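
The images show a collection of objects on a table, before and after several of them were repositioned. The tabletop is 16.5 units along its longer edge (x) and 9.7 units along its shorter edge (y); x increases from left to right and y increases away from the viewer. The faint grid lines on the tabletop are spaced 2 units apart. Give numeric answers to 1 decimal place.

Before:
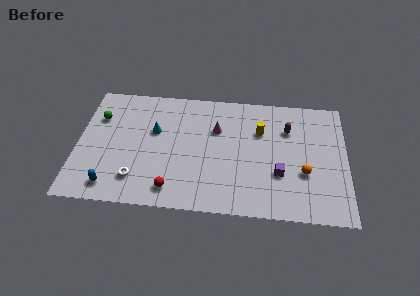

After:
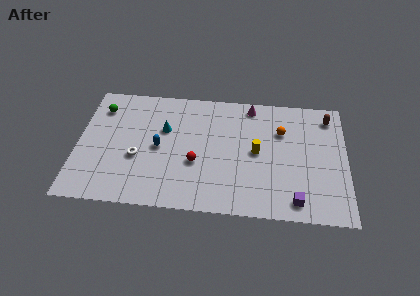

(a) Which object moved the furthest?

the blue capsule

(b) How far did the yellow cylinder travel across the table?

1.7

From (11.2, 6.6) to (11.0, 4.9), the yellow cylinder covered √(0.2² + 1.7²) ≈ 1.7 units.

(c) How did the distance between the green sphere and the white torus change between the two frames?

-0.8

They were about 5.3 units apart before and 4.5 after — 0.8 units closer together.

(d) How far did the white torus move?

1.7

From (3.7, 2.1) to (3.7, 3.8), the white torus covered √(0.0² + 1.7²) ≈ 1.7 units.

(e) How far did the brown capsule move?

2.8

From (12.9, 6.9) to (15.4, 8.1), the brown capsule covered √(2.5² + 1.2²) ≈ 2.8 units.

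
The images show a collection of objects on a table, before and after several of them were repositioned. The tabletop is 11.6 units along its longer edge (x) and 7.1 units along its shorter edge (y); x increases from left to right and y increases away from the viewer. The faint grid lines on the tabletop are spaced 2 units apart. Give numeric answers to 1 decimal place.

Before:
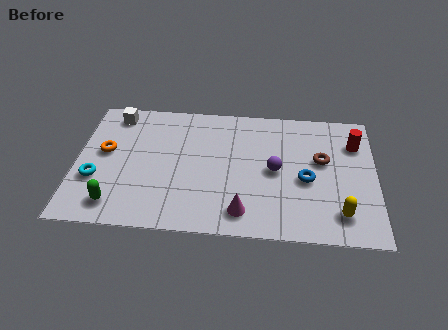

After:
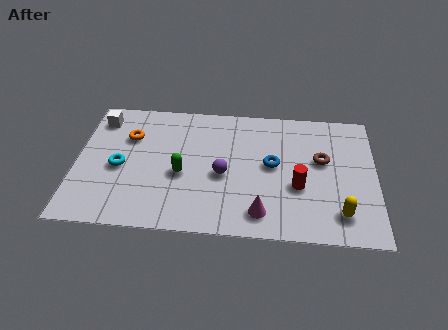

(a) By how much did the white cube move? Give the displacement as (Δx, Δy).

(-0.6, -0.3)

The white cube started near (1.4, 6.1) and ended near (0.8, 5.8).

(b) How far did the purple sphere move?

2.0

The purple sphere moved from about (7.7, 3.5) to (5.7, 3.1), a distance of √(2.0² + 0.4²) ≈ 2.0.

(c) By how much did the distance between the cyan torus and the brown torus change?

-1.0

They were about 8.9 units apart before and 7.9 after — 1.0 units closer together.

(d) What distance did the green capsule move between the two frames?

3.1

The green capsule was near (1.6, 1.2) before and (4.1, 3.0) after, so it travelled √(2.5² + 1.8²) ≈ 3.1 units.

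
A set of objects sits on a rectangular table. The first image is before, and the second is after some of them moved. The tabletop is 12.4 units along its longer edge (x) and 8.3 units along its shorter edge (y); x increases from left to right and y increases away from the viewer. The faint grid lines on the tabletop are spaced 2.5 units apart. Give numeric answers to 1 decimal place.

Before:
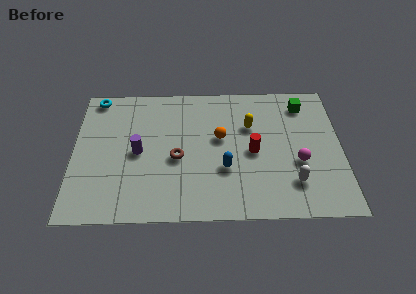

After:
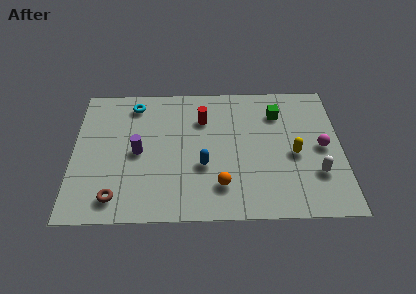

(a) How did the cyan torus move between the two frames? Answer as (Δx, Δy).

(1.8, -0.5)

The cyan torus started near (1.0, 7.5) and ended near (2.8, 7.0).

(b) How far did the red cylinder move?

3.1

The red cylinder moved from about (8.3, 3.9) to (6.0, 6.0), a distance of √(2.3² + 2.1²) ≈ 3.1.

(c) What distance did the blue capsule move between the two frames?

1.0

The blue capsule moved from about (7.0, 2.9) to (6.0, 3.1), a distance of √(1.0² + 0.2²) ≈ 1.0.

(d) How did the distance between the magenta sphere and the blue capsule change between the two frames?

+2.2

The distance was about 3.4 in the first image and 5.6 in the second, so they moved 2.2 units further apart.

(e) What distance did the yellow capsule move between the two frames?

2.7

The yellow capsule moved from about (8.2, 5.5) to (10.2, 3.7), a distance of √(2.0² + 1.8²) ≈ 2.7.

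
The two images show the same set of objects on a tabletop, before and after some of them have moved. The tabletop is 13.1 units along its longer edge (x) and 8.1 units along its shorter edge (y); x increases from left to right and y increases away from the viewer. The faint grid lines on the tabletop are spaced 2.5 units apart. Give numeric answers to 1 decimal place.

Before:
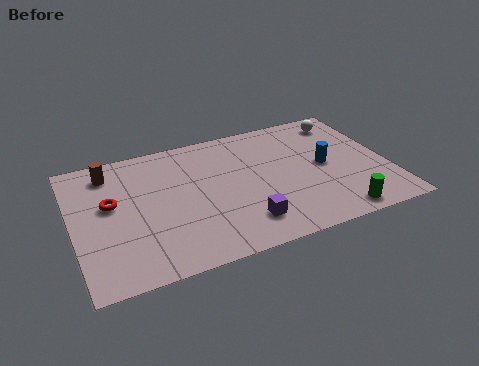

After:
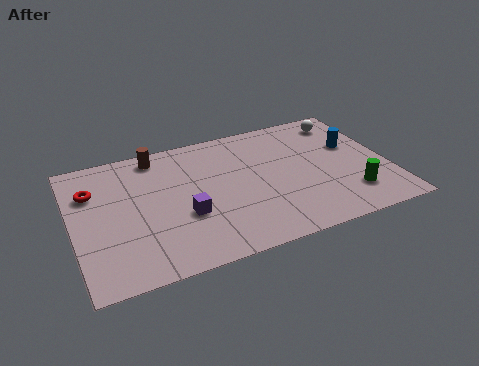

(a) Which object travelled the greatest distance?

the purple cube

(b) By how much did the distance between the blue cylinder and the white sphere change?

-1.2

Before: roughly 3.0 units apart; after: 1.8. That's 1.2 units closer together.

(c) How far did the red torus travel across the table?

1.2

The red torus was near (1.6, 4.7) before and (0.9, 5.7) after, so it travelled √(0.7² + 1.0²) ≈ 1.2 units.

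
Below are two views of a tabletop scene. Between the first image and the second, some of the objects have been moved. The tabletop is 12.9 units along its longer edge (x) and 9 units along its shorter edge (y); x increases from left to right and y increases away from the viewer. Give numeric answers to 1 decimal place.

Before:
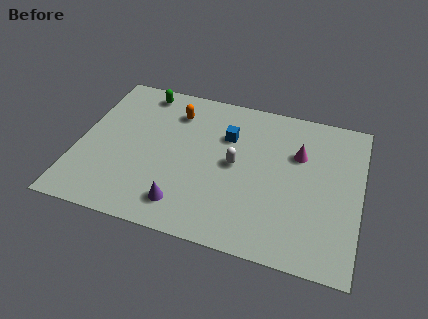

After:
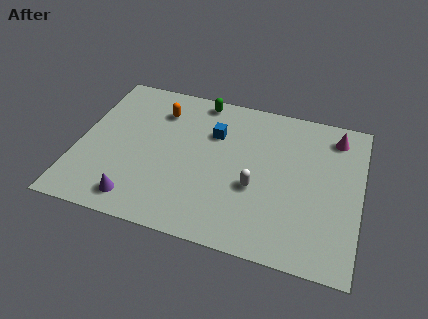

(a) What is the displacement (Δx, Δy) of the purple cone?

(-2.1, -0.3)

The purple cone started near (5.1, 1.6) and ended near (3.0, 1.3).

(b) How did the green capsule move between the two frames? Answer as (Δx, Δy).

(2.7, 0.2)

From the two frames, the green capsule sits at roughly (2.6, 7.9) before and (5.3, 8.1) after.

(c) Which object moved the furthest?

the green capsule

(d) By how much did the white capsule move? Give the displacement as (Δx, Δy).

(1.0, -1.1)

From the two frames, the white capsule sits at roughly (7.2, 4.6) before and (8.2, 3.5) after.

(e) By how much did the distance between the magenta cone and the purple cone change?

+4.0

They were about 6.6 units apart before and 10.6 after — 4.0 units further apart.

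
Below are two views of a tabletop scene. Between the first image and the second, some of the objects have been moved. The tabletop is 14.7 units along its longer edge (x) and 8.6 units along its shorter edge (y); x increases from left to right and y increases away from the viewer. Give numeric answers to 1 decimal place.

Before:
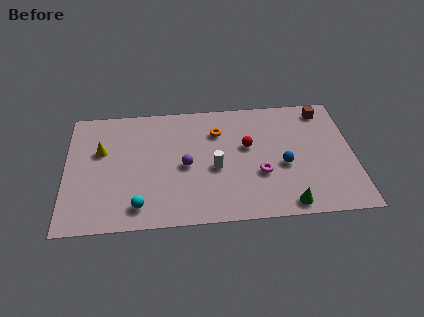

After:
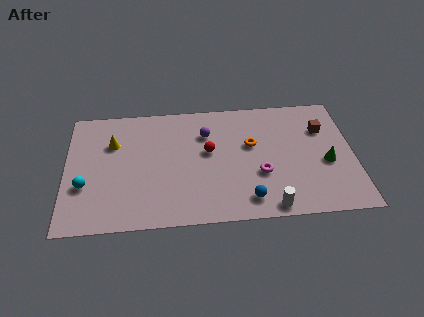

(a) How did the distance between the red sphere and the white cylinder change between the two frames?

+2.9

They were about 2.2 units apart before and 5.1 after — 2.9 units further apart.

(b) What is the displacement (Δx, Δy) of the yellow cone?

(0.6, 0.5)

The yellow cone was at about (1.8, 5.4) and moved to about (2.4, 5.9).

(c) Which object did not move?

the magenta torus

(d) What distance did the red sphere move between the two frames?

2.0

The red sphere moved from about (9.3, 5.1) to (7.3, 4.9), a distance of √(2.0² + 0.2²) ≈ 2.0.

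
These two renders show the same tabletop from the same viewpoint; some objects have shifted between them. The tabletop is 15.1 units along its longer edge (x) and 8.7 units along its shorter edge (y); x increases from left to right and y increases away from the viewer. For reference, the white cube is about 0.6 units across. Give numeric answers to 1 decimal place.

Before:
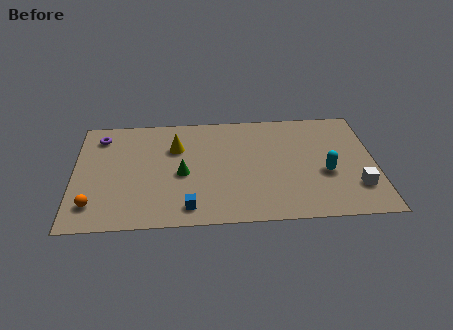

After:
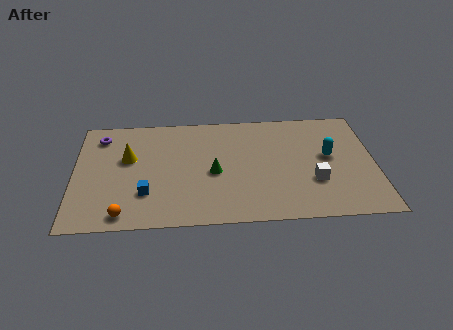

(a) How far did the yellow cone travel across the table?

2.5

The yellow cone was near (5.1, 6.0) before and (2.7, 5.3) after, so it travelled √(2.4² + 0.7²) ≈ 2.5 units.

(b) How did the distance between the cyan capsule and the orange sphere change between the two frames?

-0.7

They were about 11.7 units apart before and 11.0 after — 0.7 units closer together.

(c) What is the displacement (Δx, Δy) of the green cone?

(1.6, 0.0)

The green cone was at about (5.4, 3.9) and moved to about (7.0, 3.9).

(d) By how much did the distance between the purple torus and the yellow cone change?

-1.7

The distance was about 4.0 in the first image and 2.3 in the second, so they moved 1.7 units closer together.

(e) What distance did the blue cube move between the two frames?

2.4

From (5.7, 1.3) to (3.6, 2.5), the blue cube covered √(2.1² + 1.2²) ≈ 2.4 units.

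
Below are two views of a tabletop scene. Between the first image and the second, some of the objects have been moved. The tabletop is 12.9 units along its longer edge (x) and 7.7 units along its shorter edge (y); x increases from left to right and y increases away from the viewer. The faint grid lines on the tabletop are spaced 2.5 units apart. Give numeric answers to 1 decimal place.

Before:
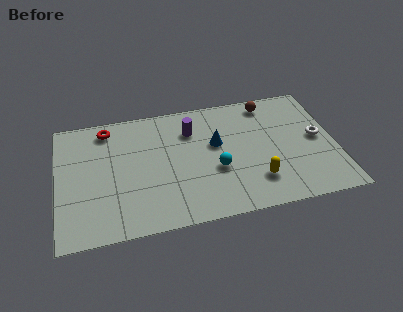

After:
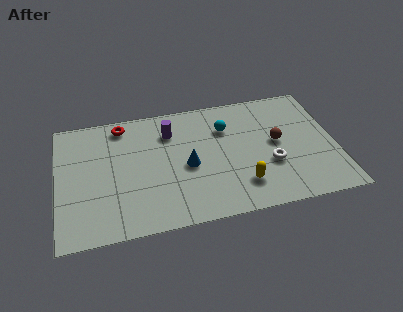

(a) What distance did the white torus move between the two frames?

2.6

From (12.1, 4.0) to (9.8, 2.8), the white torus covered √(2.3² + 1.2²) ≈ 2.6 units.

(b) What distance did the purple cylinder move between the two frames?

1.0

From (6.3, 5.7) to (5.3, 5.8), the purple cylinder covered √(1.0² + 0.1²) ≈ 1.0 units.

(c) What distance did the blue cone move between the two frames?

1.8

The blue cone moved from about (7.4, 4.6) to (6.0, 3.5), a distance of √(1.4² + 1.1²) ≈ 1.8.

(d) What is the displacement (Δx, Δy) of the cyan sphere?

(0.6, 2.5)

The cyan sphere was at about (7.3, 3.0) and moved to about (7.9, 5.5).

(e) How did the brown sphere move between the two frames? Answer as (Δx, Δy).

(0.2, -2.6)

The brown sphere started near (10.0, 6.7) and ended near (10.2, 4.1).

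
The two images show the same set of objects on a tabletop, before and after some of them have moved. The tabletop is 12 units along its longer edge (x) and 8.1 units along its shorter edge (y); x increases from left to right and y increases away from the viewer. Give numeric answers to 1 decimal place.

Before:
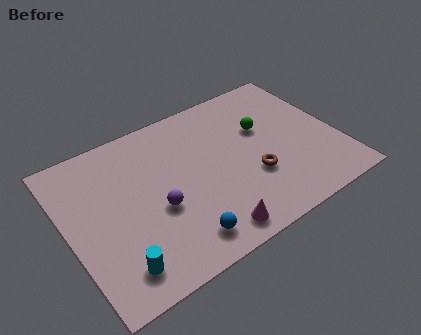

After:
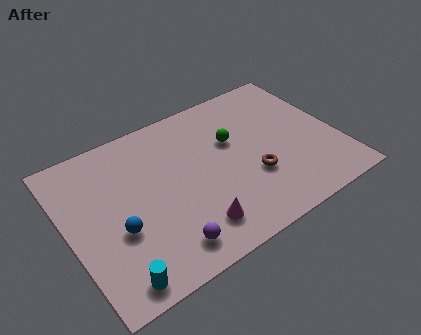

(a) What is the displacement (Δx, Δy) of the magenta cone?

(-0.6, 0.6)

From the two frames, the magenta cone sits at roughly (5.7, 1.0) before and (5.1, 1.6) after.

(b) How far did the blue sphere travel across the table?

3.1

The blue sphere was near (4.5, 1.3) before and (2.0, 3.1) after, so it travelled √(2.5² + 1.8²) ≈ 3.1 units.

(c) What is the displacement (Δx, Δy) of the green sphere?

(-1.4, 0.0)

From the two frames, the green sphere sits at roughly (8.9, 5.1) before and (7.5, 5.1) after.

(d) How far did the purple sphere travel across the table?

2.0

The purple sphere moved from about (3.8, 3.3) to (3.8, 1.3), a distance of √(0.0² + 2.0²) ≈ 2.0.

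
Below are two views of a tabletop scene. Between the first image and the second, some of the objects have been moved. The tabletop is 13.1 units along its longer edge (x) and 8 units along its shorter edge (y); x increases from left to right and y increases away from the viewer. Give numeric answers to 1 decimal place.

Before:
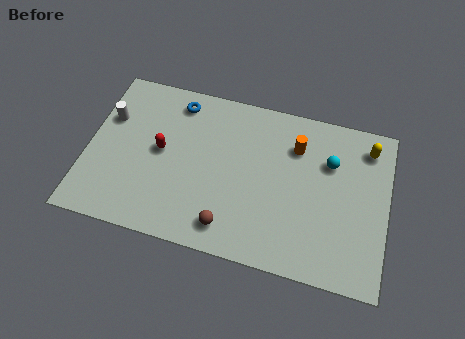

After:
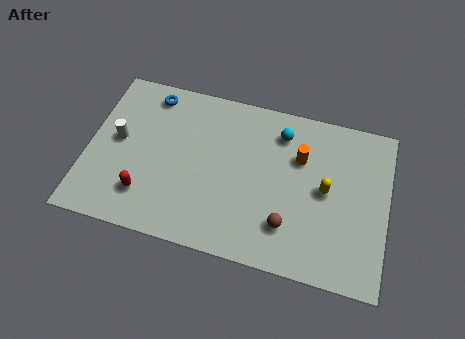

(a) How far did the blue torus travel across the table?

1.2

The blue torus moved from about (3.7, 6.8) to (2.5, 6.9), a distance of √(1.2² + 0.1²) ≈ 1.2.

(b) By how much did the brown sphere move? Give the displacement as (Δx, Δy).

(2.5, 0.7)

The brown sphere started near (6.4, 1.3) and ended near (8.9, 2.0).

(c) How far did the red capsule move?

2.4

The red capsule moved from about (3.2, 4.2) to (2.7, 1.9), a distance of √(0.5² + 2.3²) ≈ 2.4.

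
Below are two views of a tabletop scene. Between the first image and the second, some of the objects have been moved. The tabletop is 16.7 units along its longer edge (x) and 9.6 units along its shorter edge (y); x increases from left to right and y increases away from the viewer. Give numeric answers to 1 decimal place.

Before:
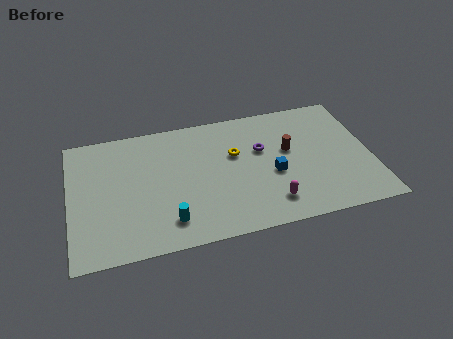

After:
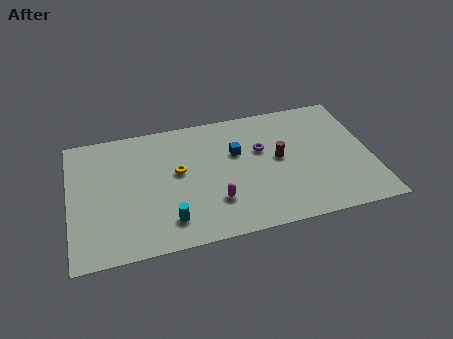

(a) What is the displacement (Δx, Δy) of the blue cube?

(-1.9, 2.1)

From the two frames, the blue cube sits at roughly (11.2, 4.0) before and (9.3, 6.1) after.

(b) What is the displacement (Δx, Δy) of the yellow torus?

(-3.2, -0.6)

The yellow torus started near (9.2, 6.0) and ended near (6.0, 5.4).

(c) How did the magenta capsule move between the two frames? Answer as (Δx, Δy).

(-3.0, 0.8)

From the two frames, the magenta capsule sits at roughly (10.9, 1.9) before and (7.9, 2.7) after.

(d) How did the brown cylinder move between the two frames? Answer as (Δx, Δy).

(-0.6, -0.5)

The brown cylinder started near (12.2, 5.6) and ended near (11.6, 5.1).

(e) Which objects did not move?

the cyan cylinder and the purple torus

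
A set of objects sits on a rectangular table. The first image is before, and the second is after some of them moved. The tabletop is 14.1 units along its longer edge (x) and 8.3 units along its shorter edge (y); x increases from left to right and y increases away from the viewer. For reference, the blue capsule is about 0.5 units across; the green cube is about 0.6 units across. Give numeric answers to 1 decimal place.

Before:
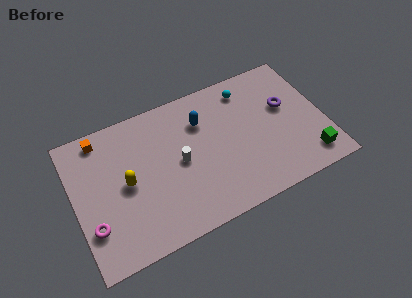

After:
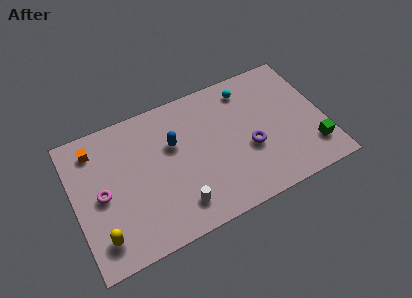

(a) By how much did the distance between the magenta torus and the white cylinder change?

-0.7

They were about 5.4 units apart before and 4.7 after — 0.7 units closer together.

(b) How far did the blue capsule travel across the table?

1.8

The blue capsule moved from about (7.4, 6.0) to (5.7, 5.3), a distance of √(1.7² + 0.7²) ≈ 1.8.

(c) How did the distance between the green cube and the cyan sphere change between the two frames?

-0.3

They were about 6.2 units apart before and 5.9 after — 0.3 units closer together.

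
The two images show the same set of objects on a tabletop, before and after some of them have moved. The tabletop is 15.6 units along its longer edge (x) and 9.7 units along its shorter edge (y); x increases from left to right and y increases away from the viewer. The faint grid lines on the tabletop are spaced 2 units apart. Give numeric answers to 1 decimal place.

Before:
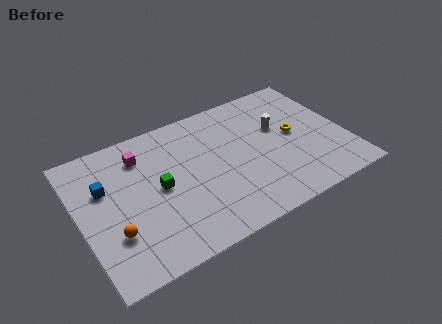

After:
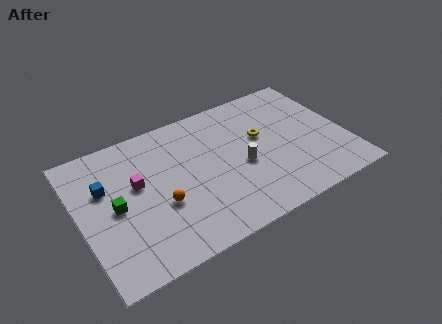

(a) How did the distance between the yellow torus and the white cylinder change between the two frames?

+0.9

They were about 1.2 units apart before and 2.1 after — 0.9 units further apart.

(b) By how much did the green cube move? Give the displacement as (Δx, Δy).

(-2.6, -0.2)

The green cube was at about (4.6, 4.9) and moved to about (2.0, 4.7).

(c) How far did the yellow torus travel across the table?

2.0

From (12.7, 5.1) to (10.8, 5.8), the yellow torus covered √(1.9² + 0.7²) ≈ 2.0 units.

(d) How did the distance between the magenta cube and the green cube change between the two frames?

-1.1

Before: roughly 2.8 units apart; after: 1.7. That's 1.1 units closer together.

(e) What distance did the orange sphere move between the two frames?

2.9

The orange sphere was near (1.7, 3.0) before and (4.5, 3.7) after, so it travelled √(2.8² + 0.7²) ≈ 2.9 units.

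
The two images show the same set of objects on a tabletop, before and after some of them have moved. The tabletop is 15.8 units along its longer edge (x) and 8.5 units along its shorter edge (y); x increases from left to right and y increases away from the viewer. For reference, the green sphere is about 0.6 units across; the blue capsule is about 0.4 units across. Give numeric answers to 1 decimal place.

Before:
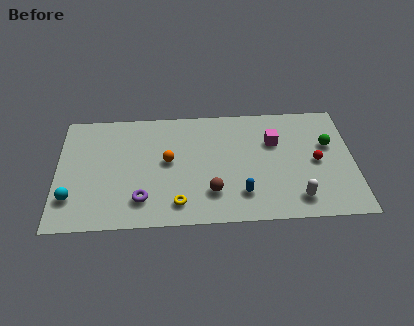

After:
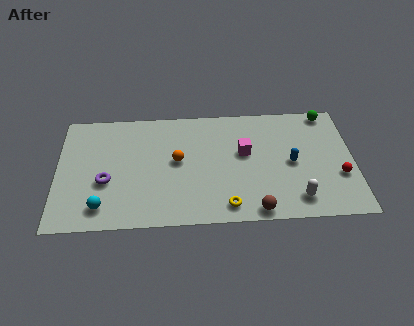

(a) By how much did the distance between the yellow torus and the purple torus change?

+4.8

The distance was about 1.9 in the first image and 6.7 in the second, so they moved 4.8 units further apart.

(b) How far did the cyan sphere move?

1.7

The cyan sphere was near (0.8, 2.2) before and (2.4, 1.5) after, so it travelled √(1.6² + 0.7²) ≈ 1.7 units.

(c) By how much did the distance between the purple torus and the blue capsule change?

+4.6

The distance was about 5.3 in the first image and 9.9 in the second, so they moved 4.6 units further apart.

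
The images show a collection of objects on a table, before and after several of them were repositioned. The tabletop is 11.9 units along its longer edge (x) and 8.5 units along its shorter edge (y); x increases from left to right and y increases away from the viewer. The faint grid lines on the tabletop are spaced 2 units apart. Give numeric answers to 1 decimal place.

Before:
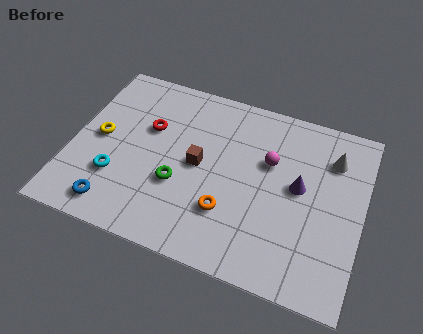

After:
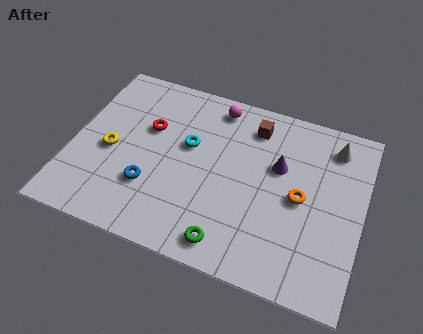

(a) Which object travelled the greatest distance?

the cyan torus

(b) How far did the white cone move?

0.6

The white cone was near (10.5, 6.4) before and (10.5, 7.0) after, so it travelled √(0.0² + 0.6²) ≈ 0.6 units.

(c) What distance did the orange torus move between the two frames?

3.2

From (6.6, 2.5) to (9.4, 4.1), the orange torus covered √(2.8² + 1.6²) ≈ 3.2 units.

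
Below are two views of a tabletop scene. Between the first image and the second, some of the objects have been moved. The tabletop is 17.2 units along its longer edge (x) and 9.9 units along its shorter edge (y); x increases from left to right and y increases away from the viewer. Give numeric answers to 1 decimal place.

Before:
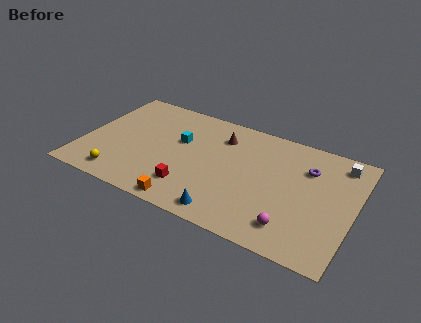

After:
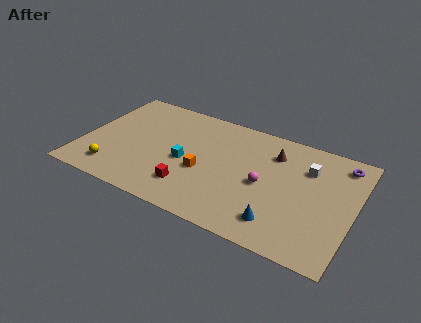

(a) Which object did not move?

the red cube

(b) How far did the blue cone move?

3.3

The blue cone was near (9.7, 1.2) before and (12.9, 1.9) after, so it travelled √(3.2² + 0.7²) ≈ 3.3 units.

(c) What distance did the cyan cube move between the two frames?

1.8

The cyan cube moved from about (6.0, 6.1) to (6.6, 4.4), a distance of √(0.6² + 1.7²) ≈ 1.8.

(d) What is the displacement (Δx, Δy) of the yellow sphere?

(-0.5, 0.4)

The yellow sphere was at about (2.8, 1.4) and moved to about (2.3, 1.8).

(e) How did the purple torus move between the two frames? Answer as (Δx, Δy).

(2.0, 1.3)

The purple torus was at about (14.1, 7.1) and moved to about (16.1, 8.4).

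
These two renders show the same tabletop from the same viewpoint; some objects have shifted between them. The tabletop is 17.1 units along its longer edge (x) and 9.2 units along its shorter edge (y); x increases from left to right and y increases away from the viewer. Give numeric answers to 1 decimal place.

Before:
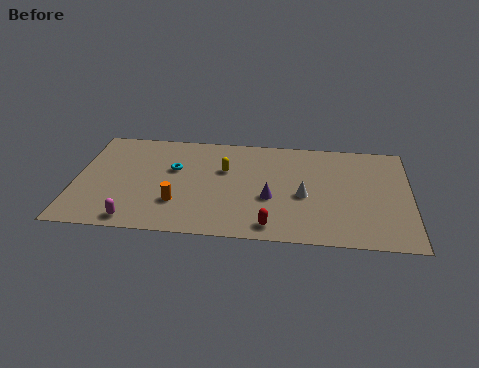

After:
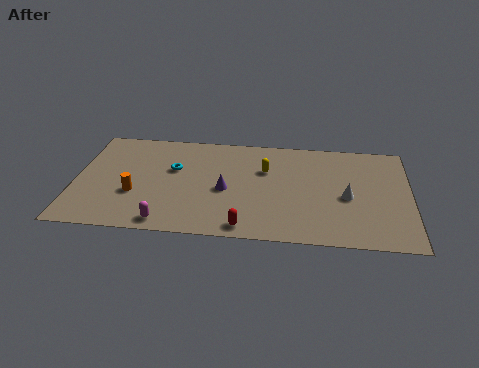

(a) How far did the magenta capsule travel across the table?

1.6

The magenta capsule was near (3.2, 1.0) before and (4.8, 1.0) after, so it travelled √(1.6² + 0.0²) ≈ 1.6 units.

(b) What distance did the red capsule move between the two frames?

1.3

From (10.1, 1.2) to (8.8, 1.0), the red capsule covered √(1.3² + 0.2²) ≈ 1.3 units.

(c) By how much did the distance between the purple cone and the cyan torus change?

-2.3

They were about 5.4 units apart before and 3.1 after — 2.3 units closer together.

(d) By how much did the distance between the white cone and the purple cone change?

+4.5

The distance was about 1.7 in the first image and 6.2 in the second, so they moved 4.5 units further apart.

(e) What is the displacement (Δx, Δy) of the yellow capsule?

(2.1, 0.2)

The yellow capsule was at about (7.6, 5.9) and moved to about (9.7, 6.1).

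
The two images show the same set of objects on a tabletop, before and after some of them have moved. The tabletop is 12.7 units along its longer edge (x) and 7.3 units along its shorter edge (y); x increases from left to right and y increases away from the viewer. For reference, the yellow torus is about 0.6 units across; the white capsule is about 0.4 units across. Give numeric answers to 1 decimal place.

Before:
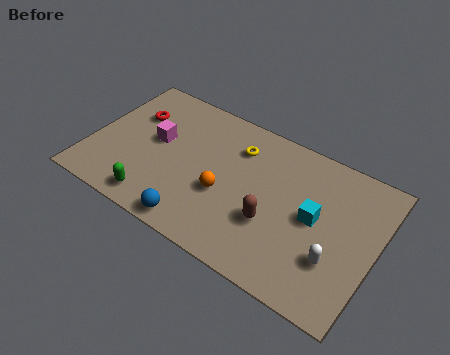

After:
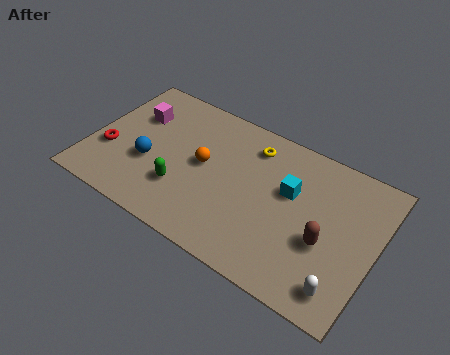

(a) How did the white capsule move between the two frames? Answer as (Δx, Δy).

(0.5, -1.1)

From the two frames, the white capsule sits at roughly (11.1, 2.3) before and (11.6, 1.2) after.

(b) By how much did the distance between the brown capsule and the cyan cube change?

+0.3

The distance was about 2.1 in the first image and 2.4 in the second, so they moved 0.3 units further apart.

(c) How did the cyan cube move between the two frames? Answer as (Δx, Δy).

(-1.2, 0.7)

The cyan cube started near (10.0, 3.8) and ended near (8.8, 4.5).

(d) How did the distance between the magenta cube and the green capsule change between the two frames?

+0.7

The distance was about 3.1 in the first image and 3.8 in the second, so they moved 0.7 units further apart.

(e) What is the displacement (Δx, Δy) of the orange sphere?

(-1.1, 1.0)

The orange sphere was at about (6.1, 2.9) and moved to about (5.0, 3.9).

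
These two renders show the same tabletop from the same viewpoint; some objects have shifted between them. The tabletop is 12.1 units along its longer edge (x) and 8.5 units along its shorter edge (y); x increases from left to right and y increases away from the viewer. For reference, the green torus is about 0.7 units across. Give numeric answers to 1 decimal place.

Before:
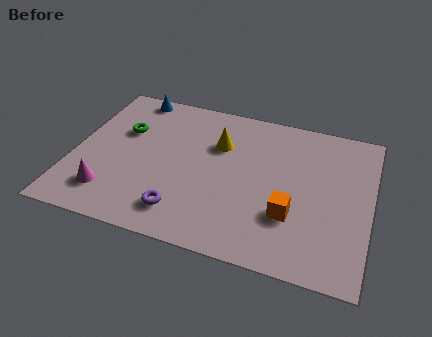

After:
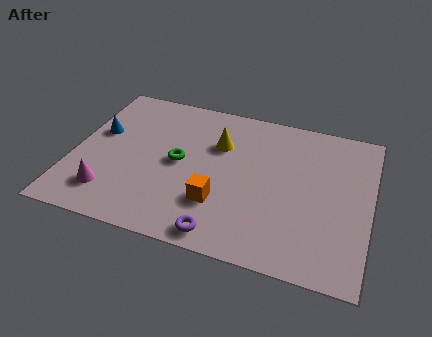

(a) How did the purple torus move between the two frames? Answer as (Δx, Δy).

(1.7, -0.7)

From the two frames, the purple torus sits at roughly (4.7, 1.6) before and (6.4, 0.9) after.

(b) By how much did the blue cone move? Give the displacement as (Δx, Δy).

(-1.1, -2.6)

The blue cone was at about (2.0, 7.7) and moved to about (0.9, 5.1).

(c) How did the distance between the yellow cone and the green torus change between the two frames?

-1.8

The distance was about 3.9 in the first image and 2.1 in the second, so they moved 1.8 units closer together.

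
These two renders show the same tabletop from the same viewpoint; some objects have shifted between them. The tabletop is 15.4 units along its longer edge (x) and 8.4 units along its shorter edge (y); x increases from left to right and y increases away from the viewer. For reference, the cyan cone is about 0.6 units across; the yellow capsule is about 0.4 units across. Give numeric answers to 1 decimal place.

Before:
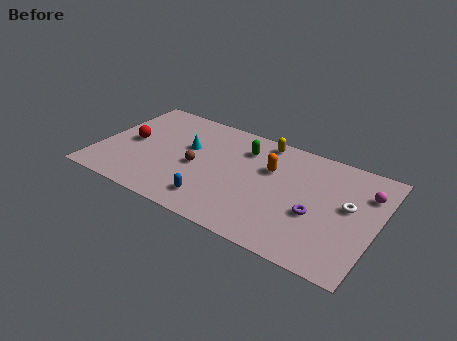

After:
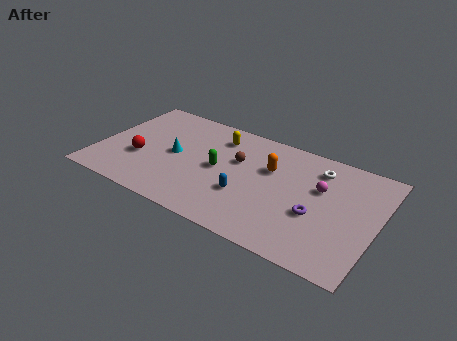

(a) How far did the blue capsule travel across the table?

2.1

The blue capsule was near (6.8, 1.6) before and (8.4, 2.9) after, so it travelled √(1.6² + 1.3²) ≈ 2.1 units.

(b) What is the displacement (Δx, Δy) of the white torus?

(-1.9, 2.0)

The white torus was at about (13.8, 4.7) and moved to about (11.9, 6.7).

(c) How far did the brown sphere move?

2.6

From (5.5, 3.8) to (7.6, 5.3), the brown sphere covered √(2.1² + 1.5²) ≈ 2.6 units.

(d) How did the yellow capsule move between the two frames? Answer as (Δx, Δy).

(-2.4, -0.8)

From the two frames, the yellow capsule sits at roughly (8.7, 7.5) before and (6.3, 6.7) after.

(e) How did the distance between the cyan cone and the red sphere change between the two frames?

-1.1

They were about 3.2 units apart before and 2.1 after — 1.1 units closer together.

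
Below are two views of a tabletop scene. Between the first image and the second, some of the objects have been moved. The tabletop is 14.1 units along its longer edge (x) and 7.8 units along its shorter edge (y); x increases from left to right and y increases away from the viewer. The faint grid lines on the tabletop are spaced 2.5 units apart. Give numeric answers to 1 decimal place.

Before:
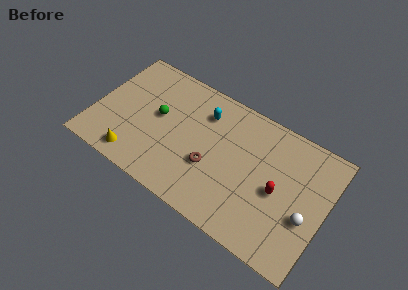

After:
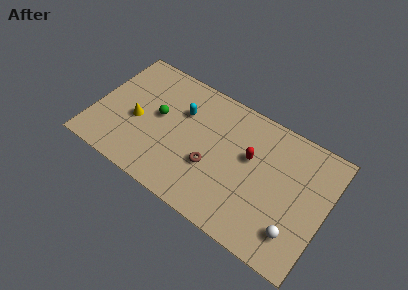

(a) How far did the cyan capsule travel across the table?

1.4

From (6.4, 5.9) to (5.1, 5.3), the cyan capsule covered √(1.3² + 0.6²) ≈ 1.4 units.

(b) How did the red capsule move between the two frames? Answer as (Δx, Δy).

(-1.9, 1.1)

The red capsule was at about (11.3, 3.6) and moved to about (9.4, 4.7).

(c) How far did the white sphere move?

1.3

The white sphere moved from about (13.1, 3.0) to (12.6, 1.8), a distance of √(0.5² + 1.2²) ≈ 1.3.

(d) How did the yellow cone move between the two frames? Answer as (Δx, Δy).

(-0.3, 2.3)

From the two frames, the yellow cone sits at roughly (2.9, 1.1) before and (2.6, 3.4) after.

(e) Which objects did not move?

the brown torus and the green sphere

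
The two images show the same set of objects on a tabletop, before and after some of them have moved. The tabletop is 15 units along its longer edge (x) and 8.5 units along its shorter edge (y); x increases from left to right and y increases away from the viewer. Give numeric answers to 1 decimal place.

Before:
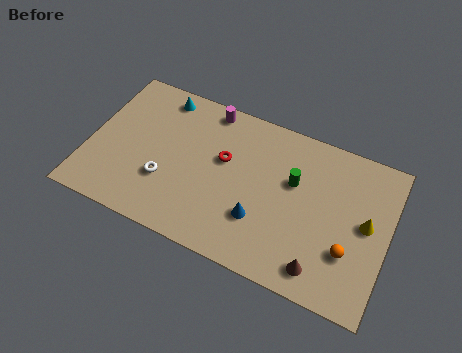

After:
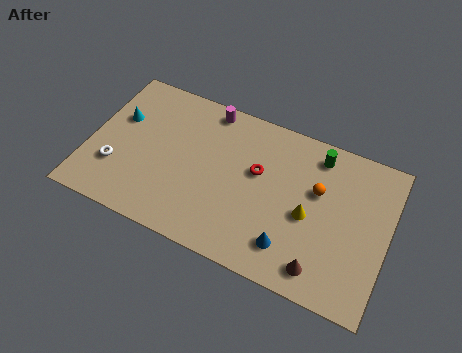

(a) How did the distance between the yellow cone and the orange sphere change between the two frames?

-0.4

Before: roughly 1.9 units apart; after: 1.5. That's 0.4 units closer together.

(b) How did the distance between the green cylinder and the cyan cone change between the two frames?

+2.8

The distance was about 7.3 in the first image and 10.1 in the second, so they moved 2.8 units further apart.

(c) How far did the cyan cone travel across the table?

2.8

From (3.2, 7.4) to (1.3, 5.4), the cyan cone covered √(1.9² + 2.0²) ≈ 2.8 units.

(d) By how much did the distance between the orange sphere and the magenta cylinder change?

-2.8

The distance was about 9.0 in the first image and 6.2 in the second, so they moved 2.8 units closer together.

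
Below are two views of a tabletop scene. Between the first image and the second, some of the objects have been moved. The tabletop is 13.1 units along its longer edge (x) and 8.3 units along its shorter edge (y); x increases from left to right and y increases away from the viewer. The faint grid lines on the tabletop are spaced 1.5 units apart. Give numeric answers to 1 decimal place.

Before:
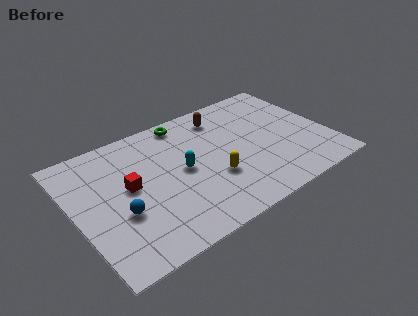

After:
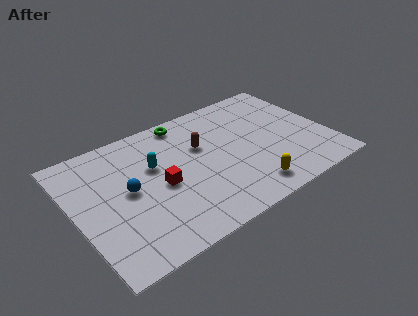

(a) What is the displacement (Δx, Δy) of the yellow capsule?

(1.5, -1.6)

The yellow capsule was at about (6.9, 2.9) and moved to about (8.4, 1.3).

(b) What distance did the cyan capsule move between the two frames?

1.6

The cyan capsule was near (5.5, 4.2) before and (4.2, 5.2) after, so it travelled √(1.3² + 1.0²) ≈ 1.6 units.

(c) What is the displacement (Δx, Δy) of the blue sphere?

(0.6, 1.2)

From the two frames, the blue sphere sits at roughly (2.1, 3.1) before and (2.7, 4.3) after.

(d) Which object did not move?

the green torus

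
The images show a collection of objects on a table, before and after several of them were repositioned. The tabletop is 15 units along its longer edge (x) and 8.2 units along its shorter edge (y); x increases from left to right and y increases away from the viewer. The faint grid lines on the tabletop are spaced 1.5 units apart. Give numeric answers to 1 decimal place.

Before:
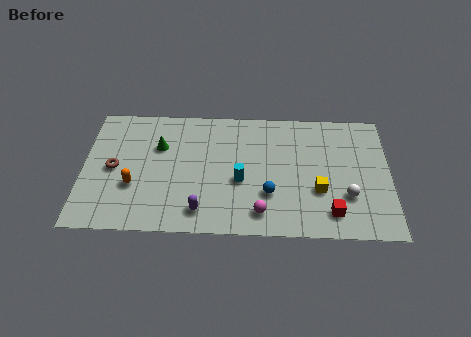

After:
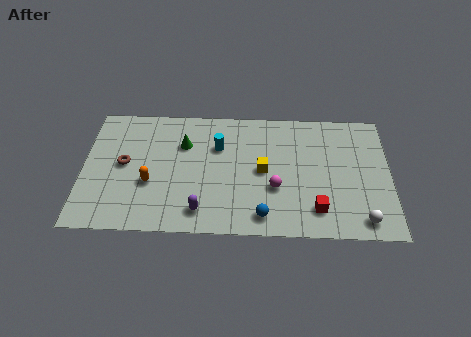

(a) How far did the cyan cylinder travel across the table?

2.5

The cyan cylinder moved from about (7.7, 3.4) to (6.6, 5.6), a distance of √(1.1² + 2.2²) ≈ 2.5.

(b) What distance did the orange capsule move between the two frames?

0.8

From (2.5, 2.9) to (3.3, 3.1), the orange capsule covered √(0.8² + 0.2²) ≈ 0.8 units.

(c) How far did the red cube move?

0.7

From (12.1, 1.5) to (11.4, 1.7), the red cube covered √(0.7² + 0.2²) ≈ 0.7 units.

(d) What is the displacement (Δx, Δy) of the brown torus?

(0.5, 0.3)

The brown torus started near (1.5, 4.0) and ended near (2.0, 4.3).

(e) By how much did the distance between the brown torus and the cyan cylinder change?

-1.4

The distance was about 6.2 in the first image and 4.8 in the second, so they moved 1.4 units closer together.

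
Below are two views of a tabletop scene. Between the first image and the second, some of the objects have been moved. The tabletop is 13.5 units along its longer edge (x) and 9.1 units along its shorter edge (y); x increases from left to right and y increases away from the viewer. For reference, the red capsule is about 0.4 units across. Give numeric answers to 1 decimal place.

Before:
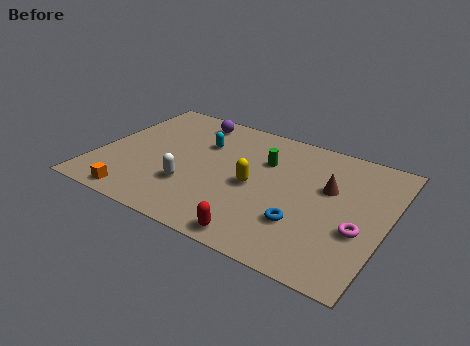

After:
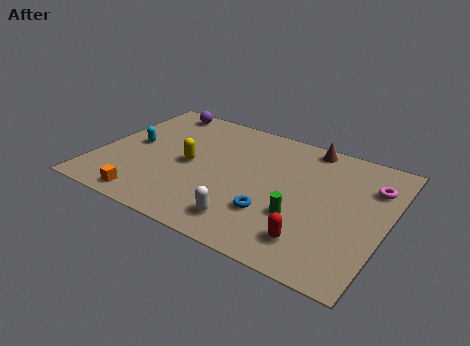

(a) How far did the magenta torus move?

3.2

The magenta torus moved from about (12.4, 3.4) to (12.6, 6.6), a distance of √(0.2² + 3.2²) ≈ 3.2.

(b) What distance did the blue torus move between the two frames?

1.4

From (9.9, 2.7) to (8.5, 2.7), the blue torus covered √(1.4² + 0.0²) ≈ 1.4 units.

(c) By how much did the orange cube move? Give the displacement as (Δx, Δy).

(0.5, 0.1)

From the two frames, the orange cube sits at roughly (2.4, 0.9) before and (2.9, 1.0) after.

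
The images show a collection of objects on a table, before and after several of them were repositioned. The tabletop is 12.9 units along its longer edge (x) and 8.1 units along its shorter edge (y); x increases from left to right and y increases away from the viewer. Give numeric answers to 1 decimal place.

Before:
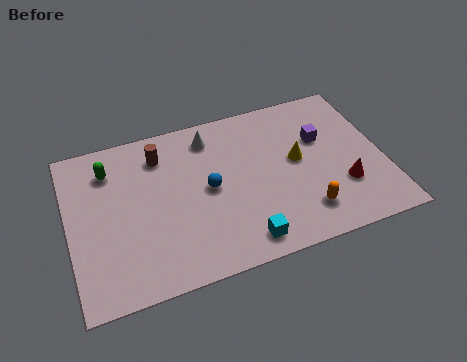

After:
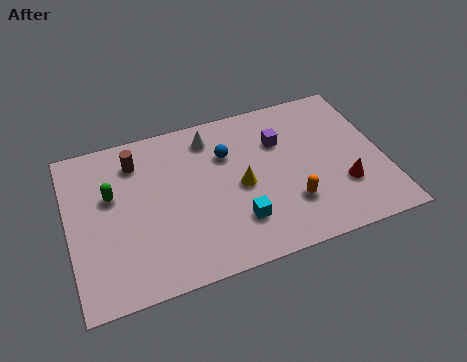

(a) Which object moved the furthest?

the yellow cone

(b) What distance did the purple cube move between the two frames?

1.7

The purple cube moved from about (10.5, 5.2) to (8.8, 5.6), a distance of √(1.7² + 0.4²) ≈ 1.7.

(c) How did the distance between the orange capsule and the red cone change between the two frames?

+0.3

They were about 1.9 units apart before and 2.2 after — 0.3 units further apart.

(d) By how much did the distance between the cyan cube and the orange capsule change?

-0.5

The distance was about 2.7 in the first image and 2.2 in the second, so they moved 0.5 units closer together.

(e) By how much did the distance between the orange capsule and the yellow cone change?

-0.3

Before: roughly 2.7 units apart; after: 2.4. That's 0.3 units closer together.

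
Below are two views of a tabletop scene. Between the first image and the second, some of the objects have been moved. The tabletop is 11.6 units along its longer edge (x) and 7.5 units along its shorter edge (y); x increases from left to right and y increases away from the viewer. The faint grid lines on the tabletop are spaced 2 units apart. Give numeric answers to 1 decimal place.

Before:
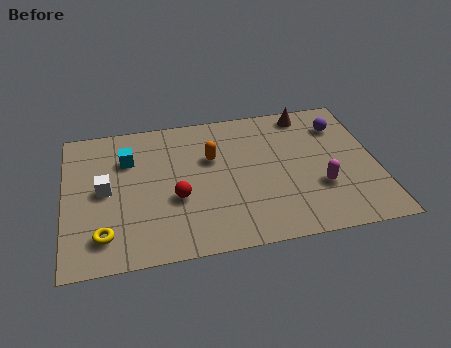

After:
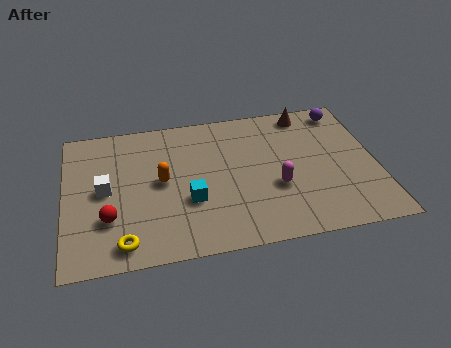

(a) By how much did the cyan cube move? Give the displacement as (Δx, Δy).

(2.2, -2.6)

The cyan cube was at about (2.4, 5.3) and moved to about (4.6, 2.7).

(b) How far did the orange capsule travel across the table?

2.1

The orange capsule was near (5.5, 4.8) before and (3.6, 3.9) after, so it travelled √(1.9² + 0.9²) ≈ 2.1 units.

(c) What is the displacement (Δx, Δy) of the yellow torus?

(0.7, -0.5)

The yellow torus started near (1.4, 1.5) and ended near (2.1, 1.0).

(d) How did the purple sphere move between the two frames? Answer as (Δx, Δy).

(0.2, 0.8)

The purple sphere started near (10.4, 5.7) and ended near (10.6, 6.5).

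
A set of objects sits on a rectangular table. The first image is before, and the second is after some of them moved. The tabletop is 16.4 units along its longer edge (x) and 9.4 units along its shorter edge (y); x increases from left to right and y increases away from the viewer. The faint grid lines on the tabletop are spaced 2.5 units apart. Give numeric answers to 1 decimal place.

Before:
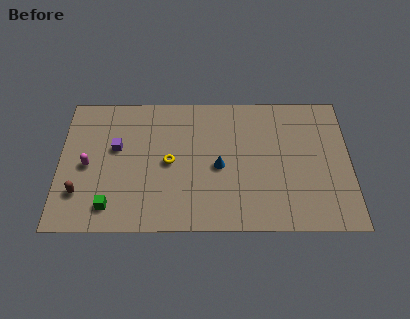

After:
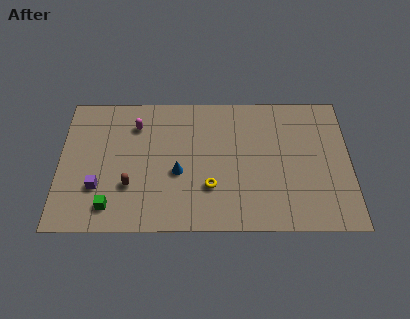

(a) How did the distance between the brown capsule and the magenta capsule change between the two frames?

+2.3

They were about 1.9 units apart before and 4.2 after — 2.3 units further apart.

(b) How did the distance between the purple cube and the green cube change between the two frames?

-2.5

Before: roughly 4.0 units apart; after: 1.5. That's 2.5 units closer together.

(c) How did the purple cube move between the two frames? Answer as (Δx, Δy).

(-1.0, -2.7)

From the two frames, the purple cube sits at roughly (3.2, 5.6) before and (2.2, 2.9) after.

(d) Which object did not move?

the green cube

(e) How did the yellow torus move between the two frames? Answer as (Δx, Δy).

(2.3, -1.7)

The yellow torus started near (6.2, 4.6) and ended near (8.5, 2.9).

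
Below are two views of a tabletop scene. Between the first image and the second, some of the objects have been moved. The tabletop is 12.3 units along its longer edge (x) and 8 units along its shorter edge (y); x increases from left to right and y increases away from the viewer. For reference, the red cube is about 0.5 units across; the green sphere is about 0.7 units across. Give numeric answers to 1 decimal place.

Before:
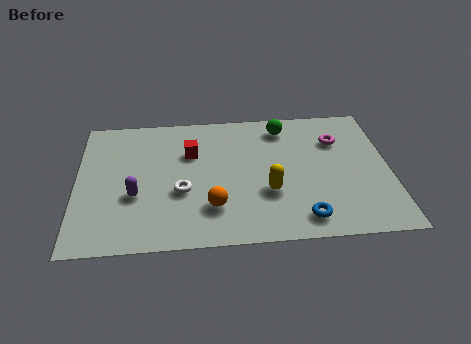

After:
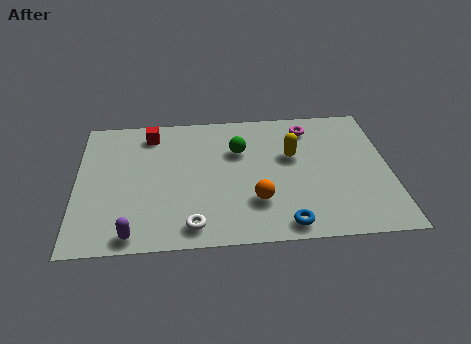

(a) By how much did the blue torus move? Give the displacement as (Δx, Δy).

(-0.7, -0.3)

The blue torus started near (8.8, 1.2) and ended near (8.1, 0.9).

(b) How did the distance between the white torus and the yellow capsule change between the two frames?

+2.1

Before: roughly 3.4 units apart; after: 5.5. That's 2.1 units further apart.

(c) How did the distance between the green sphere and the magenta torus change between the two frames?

+0.7

They were about 2.3 units apart before and 3.0 after — 0.7 units further apart.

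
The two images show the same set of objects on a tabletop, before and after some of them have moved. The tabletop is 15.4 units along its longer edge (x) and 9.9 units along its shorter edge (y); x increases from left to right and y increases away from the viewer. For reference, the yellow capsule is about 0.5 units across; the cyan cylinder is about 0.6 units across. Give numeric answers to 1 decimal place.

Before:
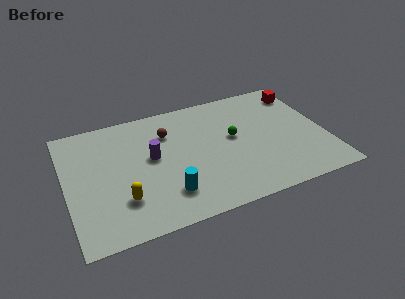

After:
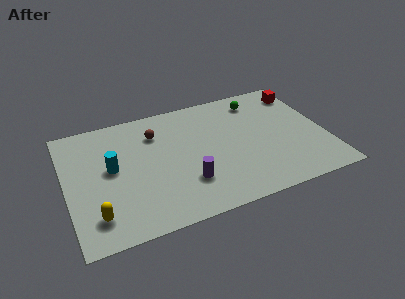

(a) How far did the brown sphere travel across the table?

0.7

The brown sphere was near (6.2, 7.2) before and (5.5, 7.4) after, so it travelled √(0.7² + 0.2²) ≈ 0.7 units.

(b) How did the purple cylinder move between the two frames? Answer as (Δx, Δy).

(1.8, -2.7)

From the two frames, the purple cylinder sits at roughly (5.1, 5.5) before and (6.9, 2.8) after.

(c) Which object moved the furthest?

the cyan cylinder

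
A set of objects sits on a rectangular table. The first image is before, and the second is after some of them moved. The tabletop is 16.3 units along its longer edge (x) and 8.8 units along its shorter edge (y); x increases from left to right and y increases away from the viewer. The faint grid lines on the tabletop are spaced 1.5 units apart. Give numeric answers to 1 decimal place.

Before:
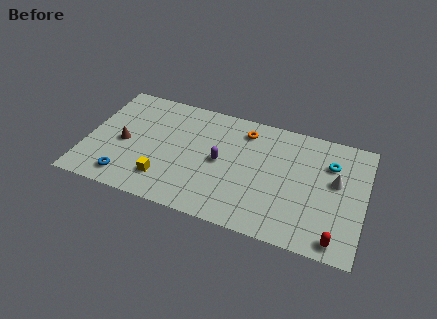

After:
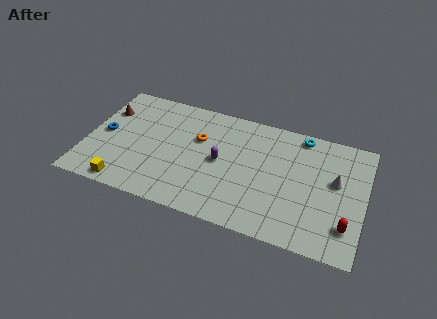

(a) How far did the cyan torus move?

2.4

From (14.2, 6.3) to (12.4, 7.9), the cyan torus covered √(1.8² + 1.6²) ≈ 2.4 units.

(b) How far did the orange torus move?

3.0

The orange torus was near (9.1, 7.2) before and (6.5, 5.7) after, so it travelled √(2.6² + 1.5²) ≈ 3.0 units.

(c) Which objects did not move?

the white cone and the purple capsule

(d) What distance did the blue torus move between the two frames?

3.4

From (2.6, 1.4) to (1.0, 4.4), the blue torus covered √(1.6² + 3.0²) ≈ 3.4 units.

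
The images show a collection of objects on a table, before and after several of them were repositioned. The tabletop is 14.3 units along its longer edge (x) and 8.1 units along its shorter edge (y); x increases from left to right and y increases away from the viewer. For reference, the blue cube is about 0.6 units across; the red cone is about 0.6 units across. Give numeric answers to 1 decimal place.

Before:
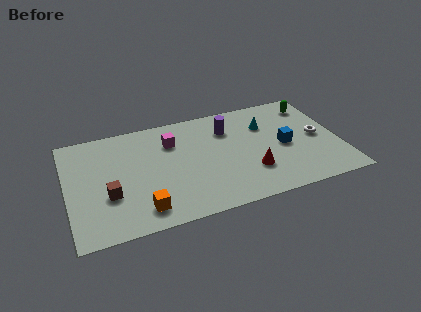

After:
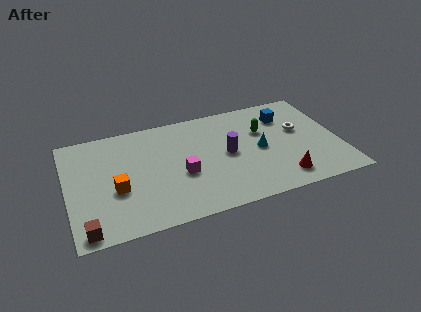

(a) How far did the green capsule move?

3.1

The green capsule was near (13.2, 6.6) before and (10.4, 5.3) after, so it travelled √(2.8² + 1.3²) ≈ 3.1 units.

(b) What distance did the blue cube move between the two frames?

2.3

From (11.4, 3.8) to (11.7, 6.1), the blue cube covered √(0.3² + 2.3²) ≈ 2.3 units.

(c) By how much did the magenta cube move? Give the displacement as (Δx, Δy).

(0.3, -2.6)

The magenta cube was at about (5.6, 5.9) and moved to about (5.9, 3.3).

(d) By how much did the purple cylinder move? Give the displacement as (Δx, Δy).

(-0.2, -1.9)

The purple cylinder started near (8.6, 6.0) and ended near (8.4, 4.1).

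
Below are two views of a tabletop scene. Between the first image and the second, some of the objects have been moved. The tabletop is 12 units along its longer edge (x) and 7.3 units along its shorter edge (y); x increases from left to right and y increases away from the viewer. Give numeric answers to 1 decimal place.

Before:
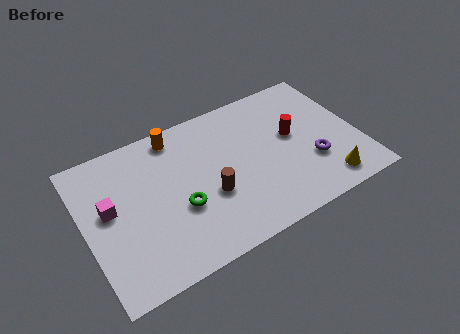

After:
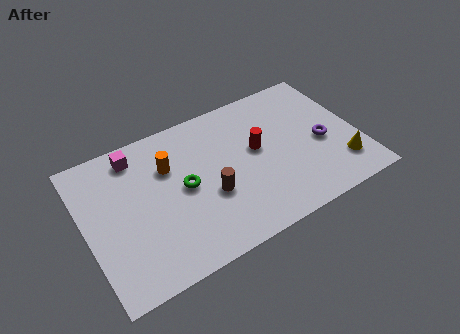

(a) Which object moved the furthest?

the magenta cube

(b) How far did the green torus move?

0.9

The green torus was near (4.0, 2.8) before and (4.3, 3.7) after, so it travelled √(0.3² + 0.9²) ≈ 0.9 units.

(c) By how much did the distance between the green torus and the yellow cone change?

+0.6

They were about 6.4 units apart before and 7.0 after — 0.6 units further apart.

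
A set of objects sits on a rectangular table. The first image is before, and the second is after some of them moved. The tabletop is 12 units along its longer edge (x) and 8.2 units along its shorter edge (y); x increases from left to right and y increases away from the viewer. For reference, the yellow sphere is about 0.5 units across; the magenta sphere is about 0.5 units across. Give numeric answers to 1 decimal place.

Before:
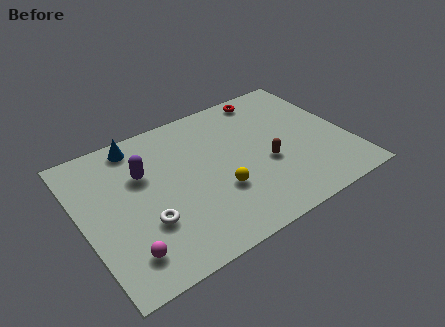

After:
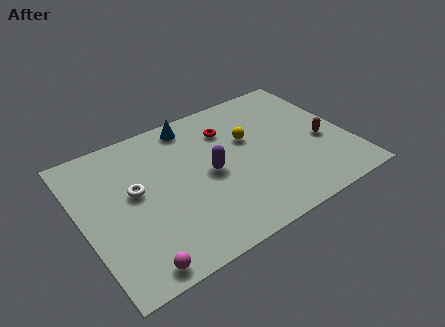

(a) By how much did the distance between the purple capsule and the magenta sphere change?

+1.0

Before: roughly 4.0 units apart; after: 5.0. That's 1.0 units further apart.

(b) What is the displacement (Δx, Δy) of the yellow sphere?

(1.8, 2.3)

The yellow sphere started near (5.9, 2.8) and ended near (7.7, 5.1).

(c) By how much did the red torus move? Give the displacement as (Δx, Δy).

(-2.1, -1.2)

The red torus was at about (9.0, 7.3) and moved to about (6.9, 6.1).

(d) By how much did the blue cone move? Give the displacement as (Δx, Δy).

(2.5, 0.0)

From the two frames, the blue cone sits at roughly (2.9, 7.2) before and (5.4, 7.2) after.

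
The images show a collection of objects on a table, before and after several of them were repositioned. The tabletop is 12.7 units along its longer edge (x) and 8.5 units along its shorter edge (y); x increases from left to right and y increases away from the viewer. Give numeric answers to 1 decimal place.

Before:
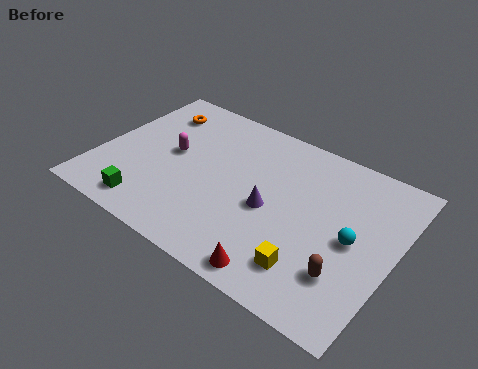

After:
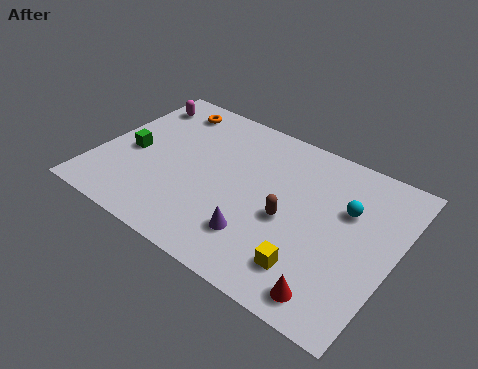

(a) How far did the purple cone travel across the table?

1.7

The purple cone moved from about (7.5, 3.8) to (7.3, 2.1), a distance of √(0.2² + 1.7²) ≈ 1.7.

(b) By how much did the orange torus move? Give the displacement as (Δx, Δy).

(0.5, 0.5)

From the two frames, the orange torus sits at roughly (1.8, 6.7) before and (2.3, 7.2) after.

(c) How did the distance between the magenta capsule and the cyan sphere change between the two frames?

+1.6

They were about 8.0 units apart before and 9.6 after — 1.6 units further apart.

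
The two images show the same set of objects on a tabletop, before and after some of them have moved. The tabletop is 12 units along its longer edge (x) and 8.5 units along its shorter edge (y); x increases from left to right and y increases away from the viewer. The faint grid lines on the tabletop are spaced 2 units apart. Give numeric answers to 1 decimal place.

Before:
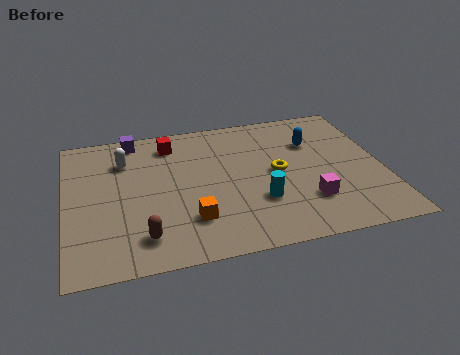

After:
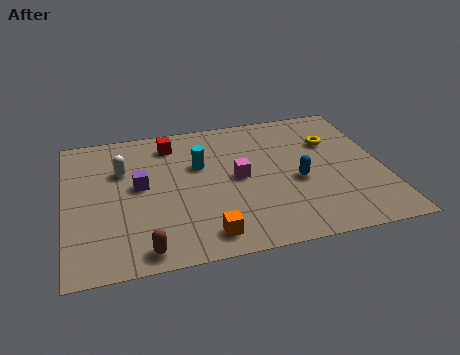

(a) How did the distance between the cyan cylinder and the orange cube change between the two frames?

+1.6

Before: roughly 2.6 units apart; after: 4.2. That's 1.6 units further apart.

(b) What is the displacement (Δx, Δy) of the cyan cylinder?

(-2.1, 2.7)

The cyan cylinder was at about (7.2, 2.7) and moved to about (5.1, 5.4).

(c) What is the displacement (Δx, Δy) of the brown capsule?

(0.0, -0.7)

The brown capsule started near (2.8, 1.6) and ended near (2.8, 0.9).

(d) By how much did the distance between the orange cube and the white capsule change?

+0.7

The distance was about 4.7 in the first image and 5.4 in the second, so they moved 0.7 units further apart.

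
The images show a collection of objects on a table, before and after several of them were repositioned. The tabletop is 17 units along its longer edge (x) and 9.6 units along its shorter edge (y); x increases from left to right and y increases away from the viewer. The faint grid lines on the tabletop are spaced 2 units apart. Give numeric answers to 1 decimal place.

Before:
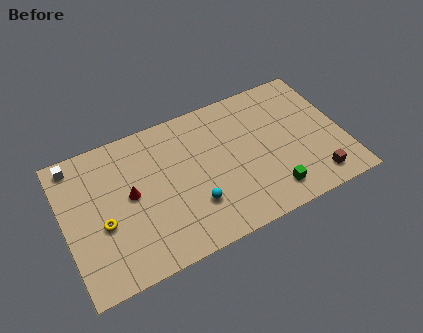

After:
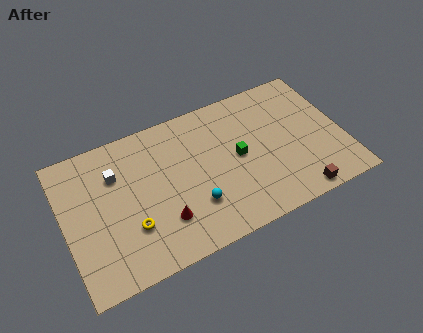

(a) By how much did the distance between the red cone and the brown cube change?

-3.3

Before: roughly 11.5 units apart; after: 8.2. That's 3.3 units closer together.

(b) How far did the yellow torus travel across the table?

1.8

The yellow torus moved from about (2.2, 3.9) to (3.8, 3.0), a distance of √(1.6² + 0.9²) ≈ 1.8.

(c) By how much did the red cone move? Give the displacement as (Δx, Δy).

(1.7, -2.5)

The red cone started near (4.0, 5.1) and ended near (5.7, 2.6).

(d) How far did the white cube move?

2.9

The white cube moved from about (1.0, 8.5) to (3.3, 6.8), a distance of √(2.3² + 1.7²) ≈ 2.9.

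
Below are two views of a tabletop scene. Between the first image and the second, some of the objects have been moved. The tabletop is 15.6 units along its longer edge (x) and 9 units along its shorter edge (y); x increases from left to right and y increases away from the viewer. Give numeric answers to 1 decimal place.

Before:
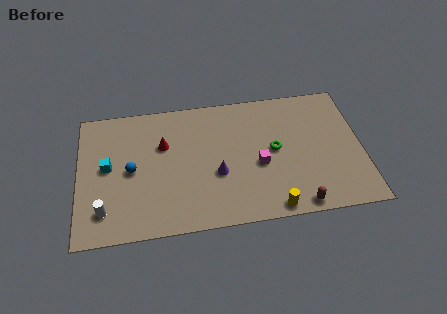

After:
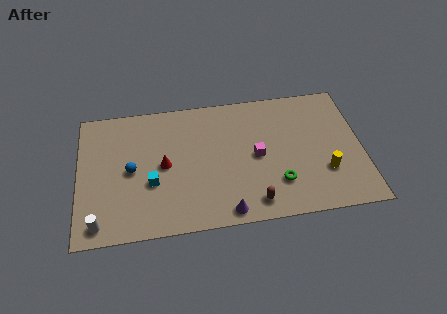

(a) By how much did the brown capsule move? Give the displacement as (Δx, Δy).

(-2.4, 0.5)

The brown capsule started near (11.9, 0.8) and ended near (9.5, 1.3).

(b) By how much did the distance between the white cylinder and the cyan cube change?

+0.8

The distance was about 2.9 in the first image and 3.7 in the second, so they moved 0.8 units further apart.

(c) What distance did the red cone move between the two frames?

1.4

The red cone was near (4.7, 5.9) before and (4.7, 4.5) after, so it travelled √(0.0² + 1.4²) ≈ 1.4 units.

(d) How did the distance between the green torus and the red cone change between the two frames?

+0.3

The distance was about 6.2 in the first image and 6.5 in the second, so they moved 0.3 units further apart.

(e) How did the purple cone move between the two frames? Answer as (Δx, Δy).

(0.4, -2.6)

The purple cone started near (7.6, 3.5) and ended near (8.0, 0.9).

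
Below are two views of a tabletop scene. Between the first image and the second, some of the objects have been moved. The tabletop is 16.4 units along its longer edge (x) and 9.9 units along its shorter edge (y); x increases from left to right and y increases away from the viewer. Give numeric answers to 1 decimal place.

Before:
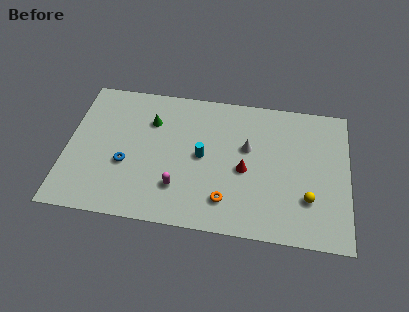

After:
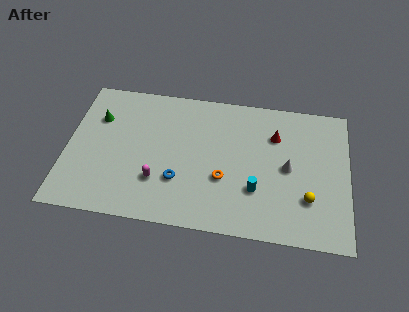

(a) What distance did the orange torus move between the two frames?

1.5

The orange torus moved from about (9.4, 2.1) to (9.2, 3.6), a distance of √(0.2² + 1.5²) ≈ 1.5.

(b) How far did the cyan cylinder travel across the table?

3.7

The cyan cylinder was near (7.9, 5.0) before and (11.1, 3.1) after, so it travelled √(3.2² + 1.9²) ≈ 3.7 units.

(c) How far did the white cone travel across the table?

2.6

The white cone moved from about (10.5, 6.0) to (12.9, 4.9), a distance of √(2.4² + 1.1²) ≈ 2.6.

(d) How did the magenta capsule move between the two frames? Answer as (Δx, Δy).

(-1.2, 0.3)

The magenta capsule was at about (6.6, 2.6) and moved to about (5.4, 2.9).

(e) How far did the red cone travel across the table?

3.2

From (10.4, 4.4) to (12.1, 7.1), the red cone covered √(1.7² + 2.7²) ≈ 3.2 units.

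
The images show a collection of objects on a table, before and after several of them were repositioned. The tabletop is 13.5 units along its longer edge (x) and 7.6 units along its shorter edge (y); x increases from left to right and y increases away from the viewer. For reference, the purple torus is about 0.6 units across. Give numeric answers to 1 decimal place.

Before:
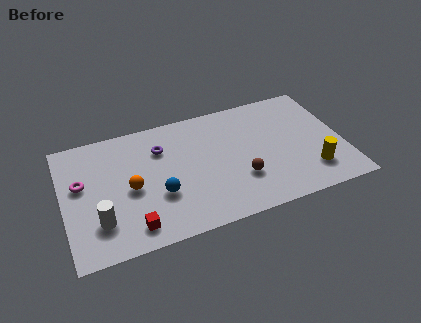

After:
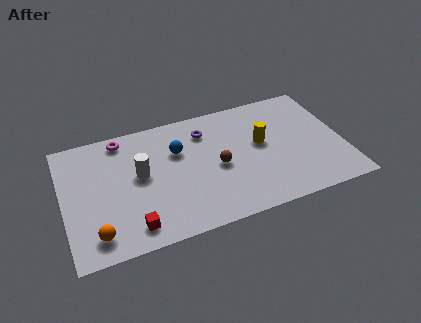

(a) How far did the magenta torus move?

3.0

The magenta torus was near (0.9, 4.5) before and (3.0, 6.7) after, so it travelled √(2.1² + 2.2²) ≈ 3.0 units.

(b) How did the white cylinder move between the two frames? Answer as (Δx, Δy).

(2.1, 2.2)

The white cylinder started near (1.6, 2.0) and ended near (3.7, 4.2).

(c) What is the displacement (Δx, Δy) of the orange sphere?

(-1.8, -2.2)

The orange sphere started near (3.2, 3.5) and ended near (1.4, 1.3).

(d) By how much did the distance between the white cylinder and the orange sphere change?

+1.5

They were about 2.2 units apart before and 3.7 after — 1.5 units further apart.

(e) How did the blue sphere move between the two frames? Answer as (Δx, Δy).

(1.1, 2.4)

From the two frames, the blue sphere sits at roughly (4.5, 2.7) before and (5.6, 5.1) after.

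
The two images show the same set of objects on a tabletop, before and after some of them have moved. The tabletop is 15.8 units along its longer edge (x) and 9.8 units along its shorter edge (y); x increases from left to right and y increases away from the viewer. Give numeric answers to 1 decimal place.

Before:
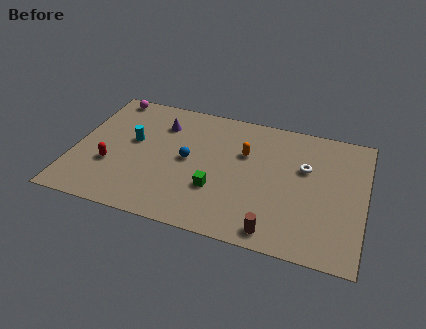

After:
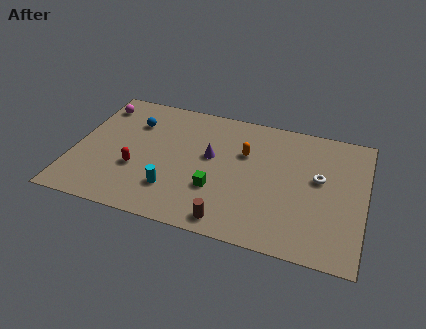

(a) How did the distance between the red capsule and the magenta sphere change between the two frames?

-0.3

They were about 5.5 units apart before and 5.2 after — 0.3 units closer together.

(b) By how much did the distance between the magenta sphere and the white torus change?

+1.2

They were about 11.4 units apart before and 12.6 after — 1.2 units further apart.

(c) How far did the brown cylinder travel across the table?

2.4

From (11.2, 1.1) to (8.8, 1.1), the brown cylinder covered √(2.4² + 0.0²) ≈ 2.4 units.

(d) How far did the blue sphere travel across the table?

3.8

The blue sphere moved from about (6.2, 5.0) to (3.0, 7.1), a distance of √(3.2² + 2.1²) ≈ 3.8.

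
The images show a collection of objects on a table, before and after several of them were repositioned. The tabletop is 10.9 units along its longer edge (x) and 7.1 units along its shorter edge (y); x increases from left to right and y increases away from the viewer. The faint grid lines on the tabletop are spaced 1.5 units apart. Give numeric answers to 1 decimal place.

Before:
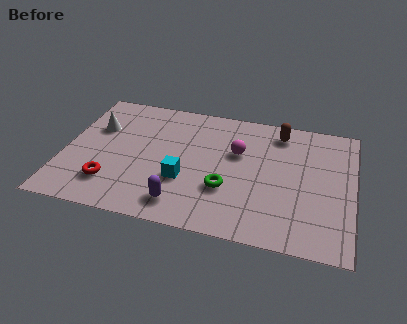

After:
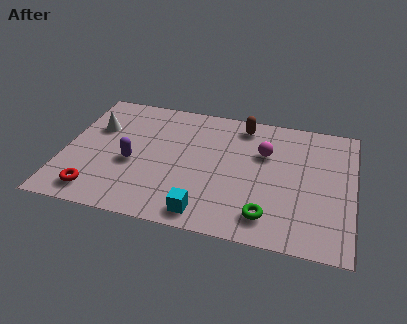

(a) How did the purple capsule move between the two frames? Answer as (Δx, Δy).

(-2.0, 1.8)

From the two frames, the purple capsule sits at roughly (4.6, 1.2) before and (2.6, 3.0) after.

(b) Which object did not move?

the white cone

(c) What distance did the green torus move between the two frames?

1.9

The green torus was near (6.2, 2.4) before and (7.8, 1.3) after, so it travelled √(1.6² + 1.1²) ≈ 1.9 units.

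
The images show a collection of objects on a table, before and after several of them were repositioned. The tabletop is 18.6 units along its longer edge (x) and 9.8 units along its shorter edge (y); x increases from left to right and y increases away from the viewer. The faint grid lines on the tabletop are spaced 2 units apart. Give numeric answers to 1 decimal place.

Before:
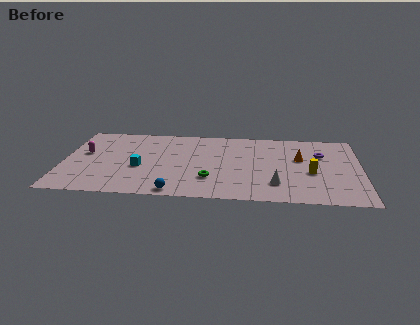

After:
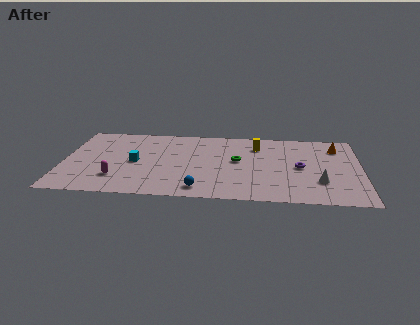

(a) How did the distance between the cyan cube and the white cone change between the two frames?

+3.0

The distance was about 8.6 in the first image and 11.6 in the second, so they moved 3.0 units further apart.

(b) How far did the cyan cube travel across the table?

0.8

From (4.8, 4.0) to (4.5, 4.7), the cyan cube covered √(0.3² + 0.7²) ≈ 0.8 units.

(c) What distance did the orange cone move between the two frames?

2.9

From (14.8, 6.0) to (17.1, 7.7), the orange cone covered √(2.3² + 1.7²) ≈ 2.9 units.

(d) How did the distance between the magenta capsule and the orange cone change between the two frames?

+1.2

They were about 13.5 units apart before and 14.7 after — 1.2 units further apart.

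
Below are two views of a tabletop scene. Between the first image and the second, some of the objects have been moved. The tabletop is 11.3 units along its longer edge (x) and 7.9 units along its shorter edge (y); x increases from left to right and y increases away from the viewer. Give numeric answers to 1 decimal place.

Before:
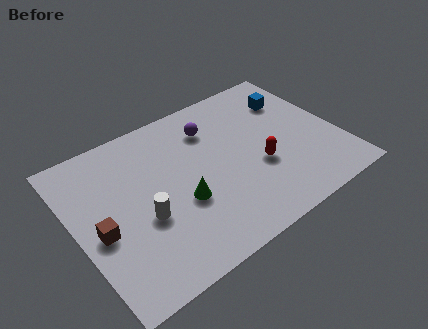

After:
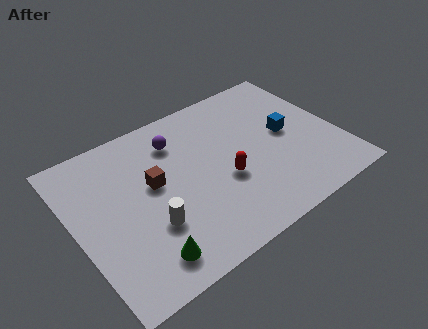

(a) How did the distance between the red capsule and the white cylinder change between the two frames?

-1.7

The distance was about 5.0 in the first image and 3.3 in the second, so they moved 1.7 units closer together.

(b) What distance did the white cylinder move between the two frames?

0.5

The white cylinder moved from about (2.7, 3.1) to (2.9, 2.6), a distance of √(0.2² + 0.5²) ≈ 0.5.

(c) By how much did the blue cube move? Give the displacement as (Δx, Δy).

(-0.6, -1.7)

From the two frames, the blue cube sits at roughly (9.8, 5.8) before and (9.2, 4.1) after.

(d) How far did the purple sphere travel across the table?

1.5

From (6.2, 6.0) to (4.7, 6.1), the purple sphere covered √(1.5² + 0.1²) ≈ 1.5 units.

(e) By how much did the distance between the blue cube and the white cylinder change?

-1.1

The distance was about 7.6 in the first image and 6.5 in the second, so they moved 1.1 units closer together.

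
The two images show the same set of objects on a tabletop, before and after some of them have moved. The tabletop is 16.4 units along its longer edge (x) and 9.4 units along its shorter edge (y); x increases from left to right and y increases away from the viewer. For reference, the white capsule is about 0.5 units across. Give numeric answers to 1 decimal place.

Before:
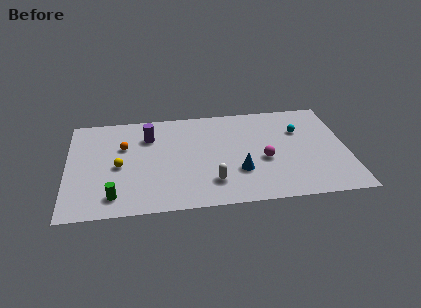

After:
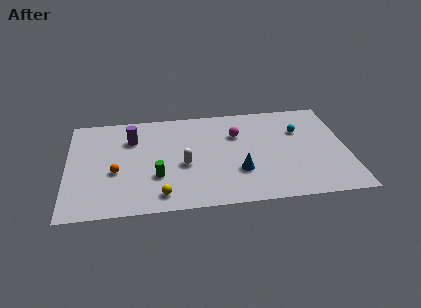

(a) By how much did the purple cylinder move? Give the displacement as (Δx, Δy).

(-1.0, -0.1)

From the two frames, the purple cylinder sits at roughly (4.8, 6.9) before and (3.8, 6.8) after.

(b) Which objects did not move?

the cyan sphere and the blue cone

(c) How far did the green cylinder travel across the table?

2.9

From (2.7, 1.6) to (5.2, 3.1), the green cylinder covered √(2.5² + 1.5²) ≈ 2.9 units.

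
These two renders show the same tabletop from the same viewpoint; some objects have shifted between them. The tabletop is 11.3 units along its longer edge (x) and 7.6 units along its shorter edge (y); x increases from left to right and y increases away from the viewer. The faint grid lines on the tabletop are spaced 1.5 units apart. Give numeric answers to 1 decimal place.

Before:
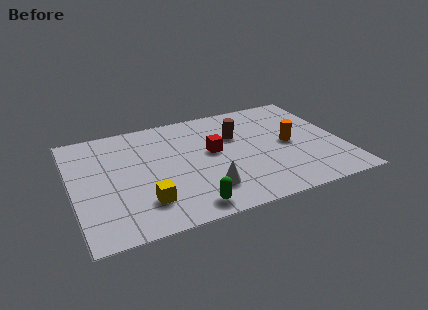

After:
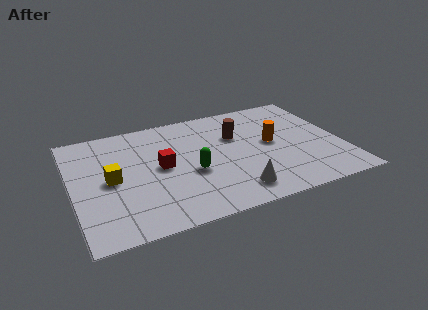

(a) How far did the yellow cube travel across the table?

2.2

The yellow cube moved from about (2.8, 1.8) to (1.6, 3.7), a distance of √(1.2² + 1.9²) ≈ 2.2.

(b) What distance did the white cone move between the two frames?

1.3

From (5.3, 1.8) to (6.5, 1.3), the white cone covered √(1.2² + 0.5²) ≈ 1.3 units.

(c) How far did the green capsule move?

2.2

From (4.5, 0.9) to (4.9, 3.1), the green capsule covered √(0.4² + 2.2²) ≈ 2.2 units.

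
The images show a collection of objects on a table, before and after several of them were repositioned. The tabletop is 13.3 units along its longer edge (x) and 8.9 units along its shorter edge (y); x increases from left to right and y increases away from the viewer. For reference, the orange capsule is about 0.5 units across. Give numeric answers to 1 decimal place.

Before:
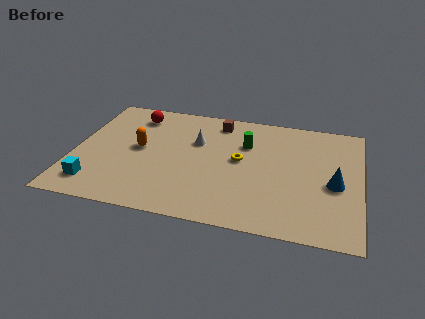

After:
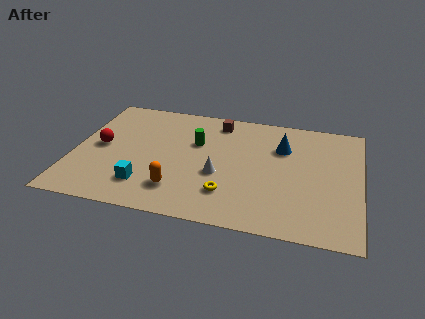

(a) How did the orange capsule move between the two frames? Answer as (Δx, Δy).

(2.0, -2.7)

The orange capsule started near (3.0, 4.7) and ended near (5.0, 2.0).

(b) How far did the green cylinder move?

2.3

The green cylinder moved from about (7.9, 6.1) to (5.6, 5.7), a distance of √(2.3² + 0.4²) ≈ 2.3.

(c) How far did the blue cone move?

3.4

The blue cone moved from about (12.1, 3.9) to (9.6, 6.2), a distance of √(2.5² + 2.3²) ≈ 3.4.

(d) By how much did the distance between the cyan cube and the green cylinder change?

-3.8

The distance was about 8.1 in the first image and 4.3 in the second, so they moved 3.8 units closer together.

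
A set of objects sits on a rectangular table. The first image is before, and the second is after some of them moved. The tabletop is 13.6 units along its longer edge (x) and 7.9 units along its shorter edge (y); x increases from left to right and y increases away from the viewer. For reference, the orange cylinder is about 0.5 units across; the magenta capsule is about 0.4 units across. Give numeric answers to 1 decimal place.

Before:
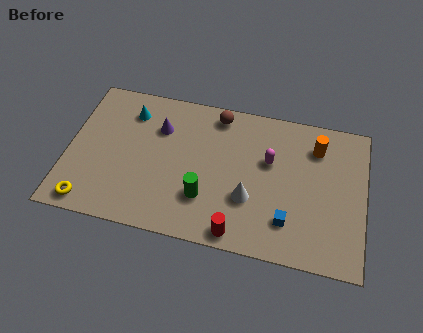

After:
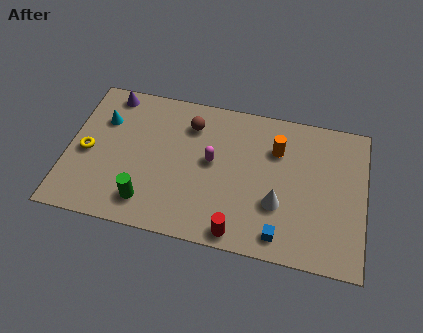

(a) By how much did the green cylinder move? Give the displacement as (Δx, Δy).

(-2.6, -0.8)

From the two frames, the green cylinder sits at roughly (6.4, 2.3) before and (3.8, 1.5) after.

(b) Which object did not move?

the red cylinder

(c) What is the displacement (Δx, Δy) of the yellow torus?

(-0.3, 2.7)

The yellow torus was at about (1.2, 0.9) and moved to about (0.9, 3.6).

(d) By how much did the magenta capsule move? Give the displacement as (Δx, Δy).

(-2.6, -0.6)

From the two frames, the magenta capsule sits at roughly (9.2, 4.9) before and (6.6, 4.3) after.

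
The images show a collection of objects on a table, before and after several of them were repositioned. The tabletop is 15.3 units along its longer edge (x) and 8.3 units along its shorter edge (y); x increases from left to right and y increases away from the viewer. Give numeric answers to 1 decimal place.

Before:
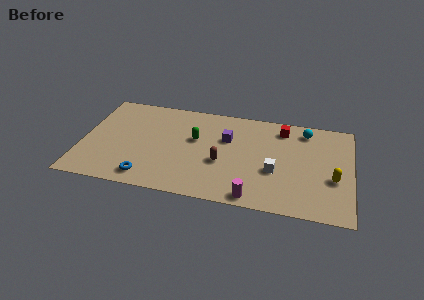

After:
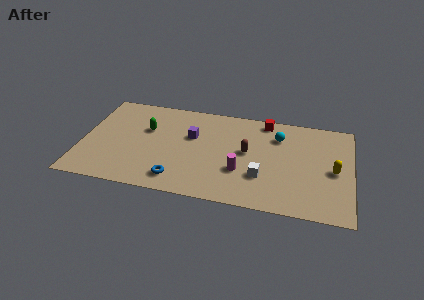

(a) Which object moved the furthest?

the green capsule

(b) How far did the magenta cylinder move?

2.2

From (9.9, 0.8) to (9.1, 2.8), the magenta cylinder covered √(0.8² + 2.0²) ≈ 2.2 units.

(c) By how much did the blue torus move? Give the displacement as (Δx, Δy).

(1.7, 0.2)

From the two frames, the blue torus sits at roughly (3.9, 1.2) before and (5.6, 1.4) after.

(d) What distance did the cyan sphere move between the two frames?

1.7

From (12.6, 7.0) to (11.1, 6.2), the cyan sphere covered √(1.5² + 0.8²) ≈ 1.7 units.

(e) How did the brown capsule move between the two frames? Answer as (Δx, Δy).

(1.4, 1.2)

The brown capsule started near (8.0, 3.3) and ended near (9.4, 4.5).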